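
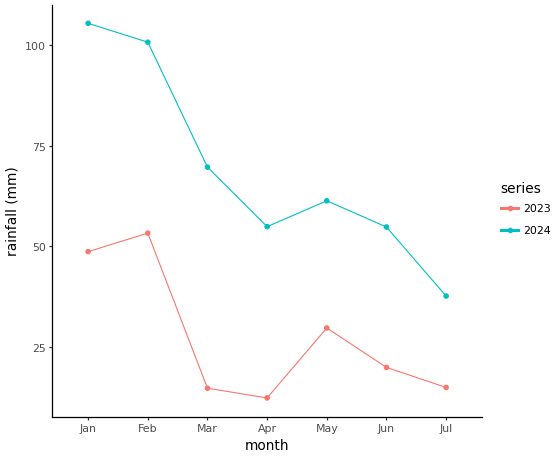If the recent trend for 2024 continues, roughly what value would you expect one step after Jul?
Last three: 60, 50, 40 → slope ≈ -10/step → next ≈ 30.

≈ 30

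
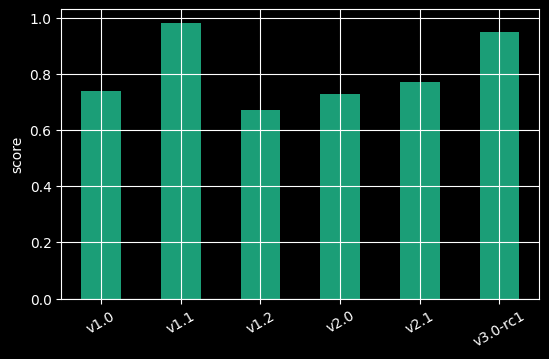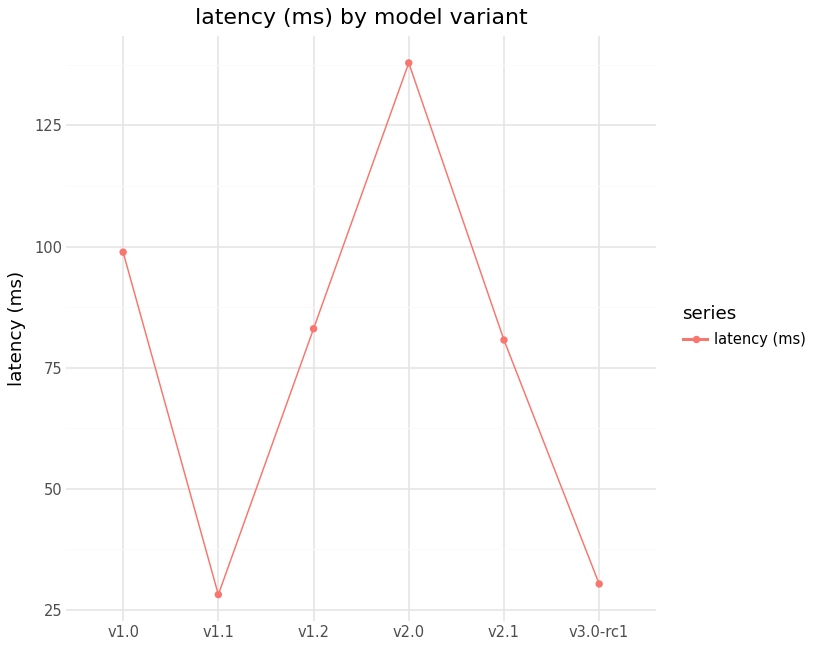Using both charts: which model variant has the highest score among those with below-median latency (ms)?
Chart 2 median latency (ms) ≈ 80; below-median model variants: v1.1, v2.1, v3.0-rc1. Among those, v1.1 has the highest score (≈ 1).

v1.1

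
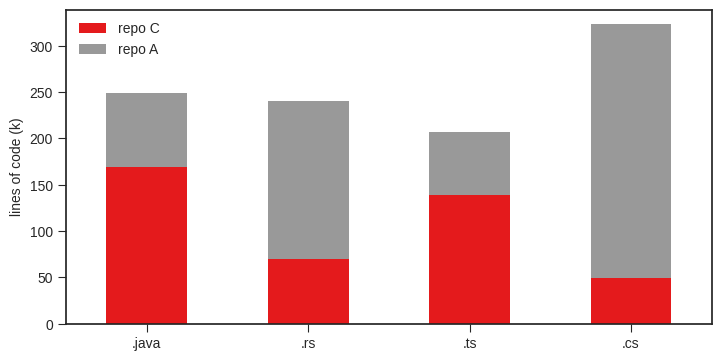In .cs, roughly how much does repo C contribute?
≈ 50

repo C top ≈ 50, bottom ≈ 0; segment ≈ 50.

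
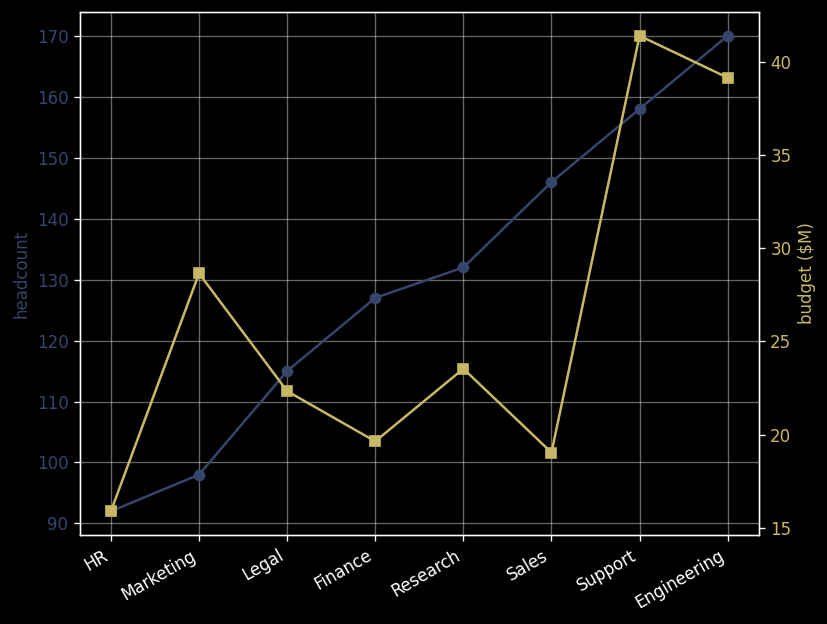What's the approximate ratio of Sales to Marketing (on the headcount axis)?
≈ 1.5×

Sales ≈ 150, Marketing ≈ 100; 150/100 ≈ 1.5.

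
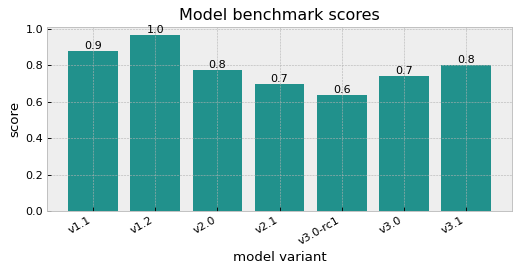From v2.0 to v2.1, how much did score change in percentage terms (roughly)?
v2.0 ≈ 0.8, v2.1 ≈ 0.7; (0.7 − 0.8) / 0.8 ≈ -12.5%.

≈ -12.5%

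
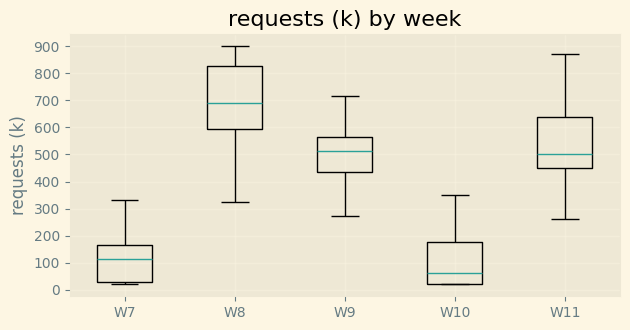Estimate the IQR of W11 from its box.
≈ 200

Q3 ≈ 600, Q1 ≈ 400; IQR ≈ 200.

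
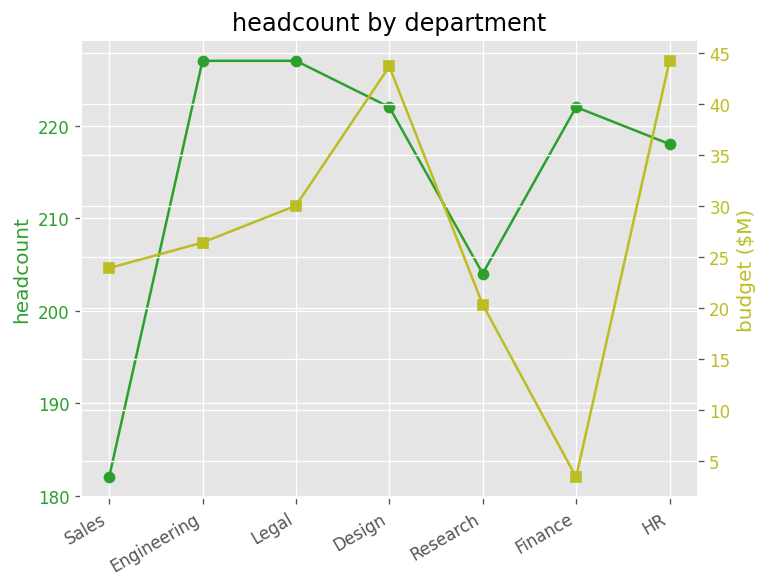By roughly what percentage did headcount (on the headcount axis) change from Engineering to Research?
Engineering ≈ 225, Research ≈ 205; (205 − 225) / 225 ≈ -8.9%.

≈ -8.9%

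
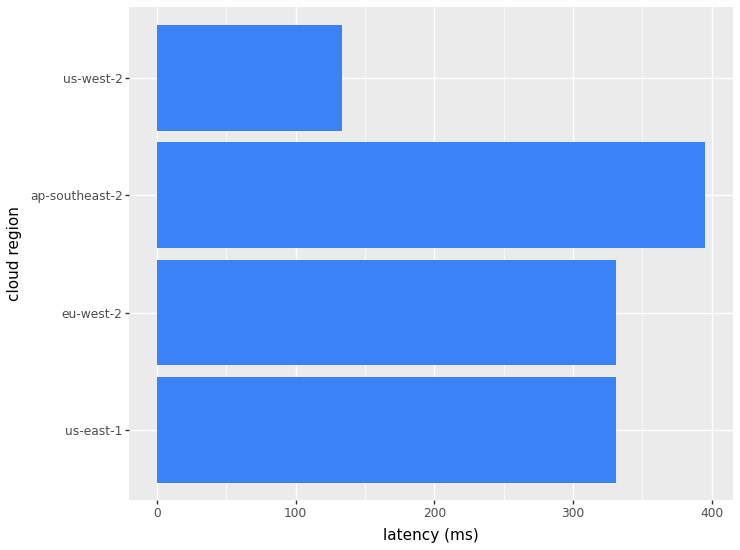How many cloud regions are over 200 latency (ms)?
Above 200: us-east-1, eu-west-2, ap-southeast-2.

3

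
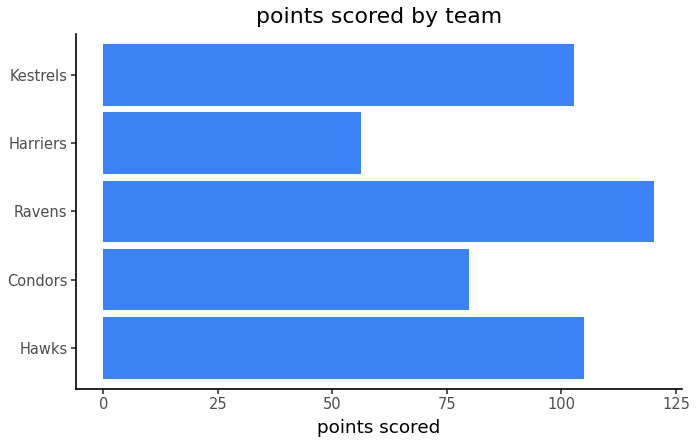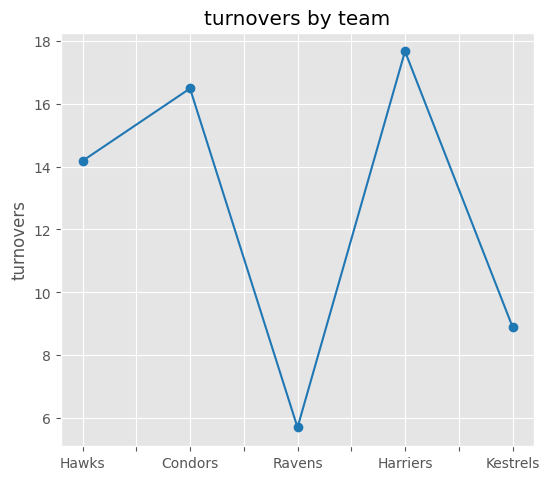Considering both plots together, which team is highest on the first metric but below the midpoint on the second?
Ravens

Chart 2 median turnovers ≈ 14; below-median teams: Ravens, Kestrels. Among those, Ravens has the highest points scored (≈ 120).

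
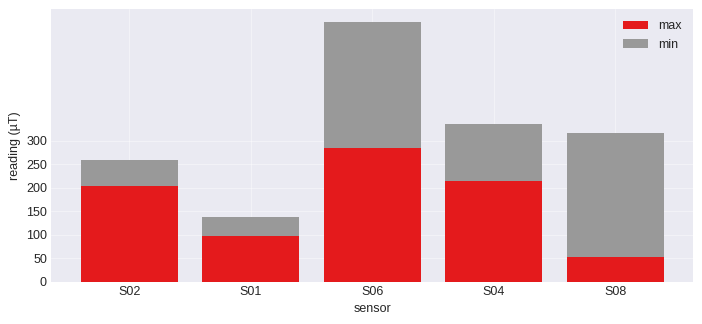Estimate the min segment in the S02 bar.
≈ 50

min top ≈ 250, bottom ≈ 200; segment ≈ 50.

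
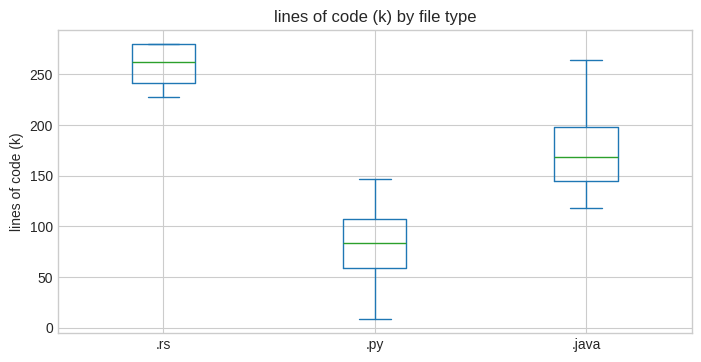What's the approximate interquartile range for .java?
≈ 60

Q3 ≈ 200, Q1 ≈ 140; IQR ≈ 60.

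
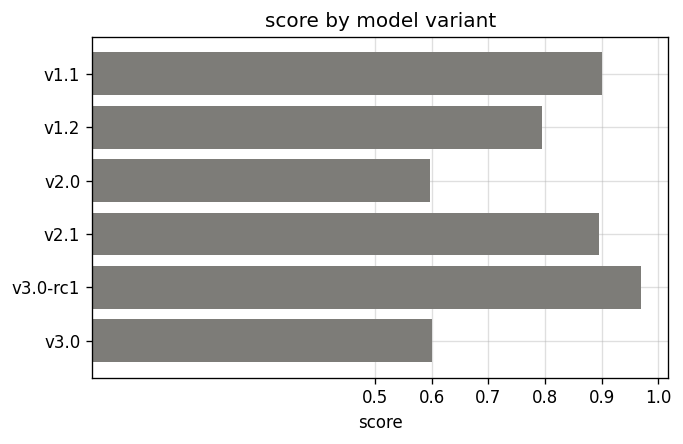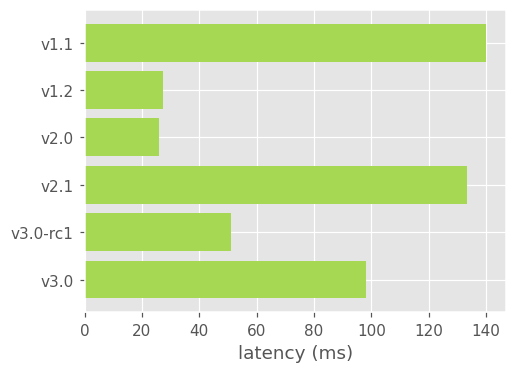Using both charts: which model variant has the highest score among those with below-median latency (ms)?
v3.0-rc1

Chart 2 median latency (ms) ≈ 80; below-median model variants: v1.2, v2.0, v3.0-rc1. Among those, v3.0-rc1 has the highest score (≈ 1).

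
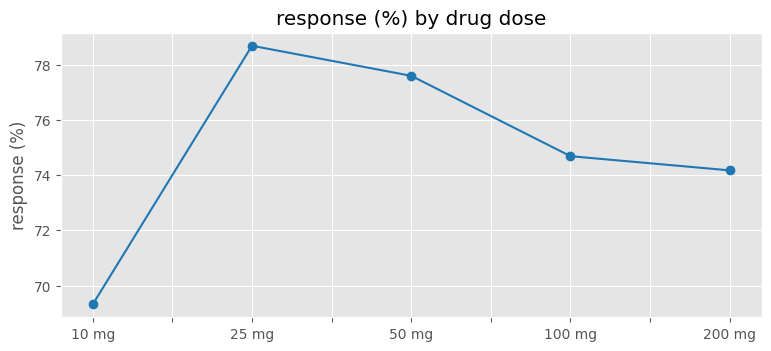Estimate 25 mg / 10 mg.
≈ 1.14×

25 mg ≈ 79, 10 mg ≈ 69; 79/69 ≈ 1.14.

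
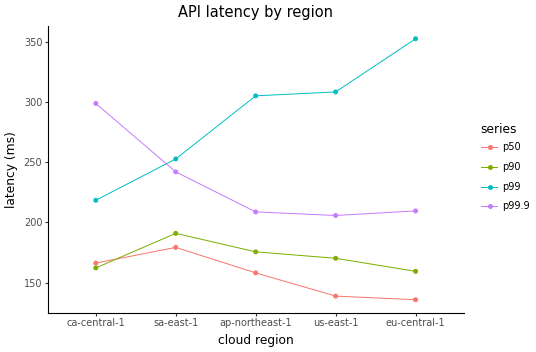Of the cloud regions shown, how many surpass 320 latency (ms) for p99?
Above 320: eu-central-1.

1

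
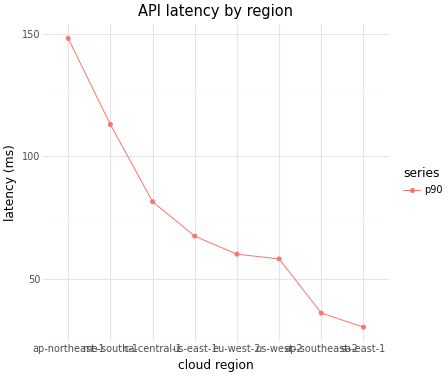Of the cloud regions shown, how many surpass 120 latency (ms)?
1

Above 120: ap-northeast-1.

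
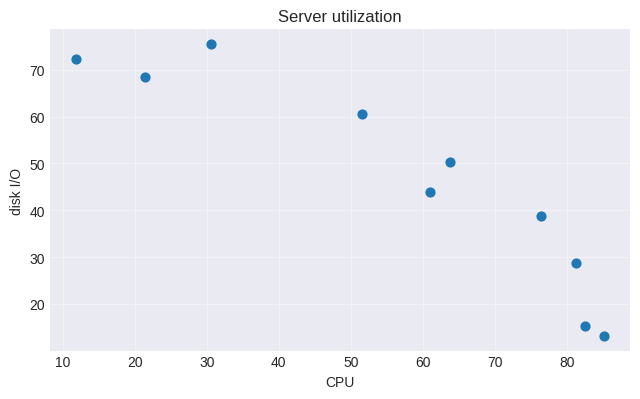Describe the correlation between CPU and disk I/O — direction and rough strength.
Points are negatively correlated; strong (|r| ≈ 0.9).

negative, strong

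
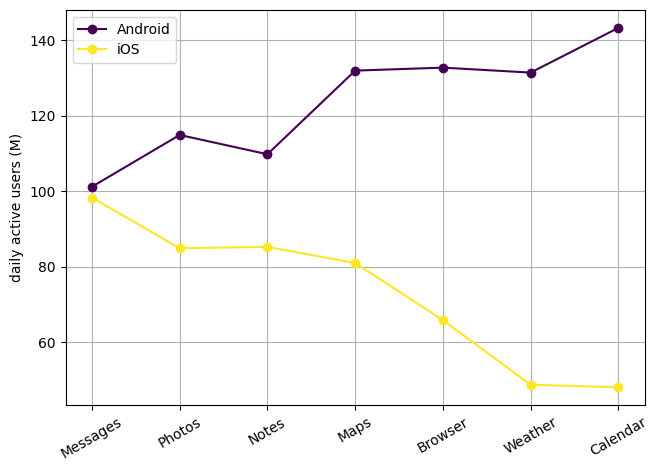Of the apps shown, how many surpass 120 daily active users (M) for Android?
4

Above 120: Maps, Browser, Weather, Calendar.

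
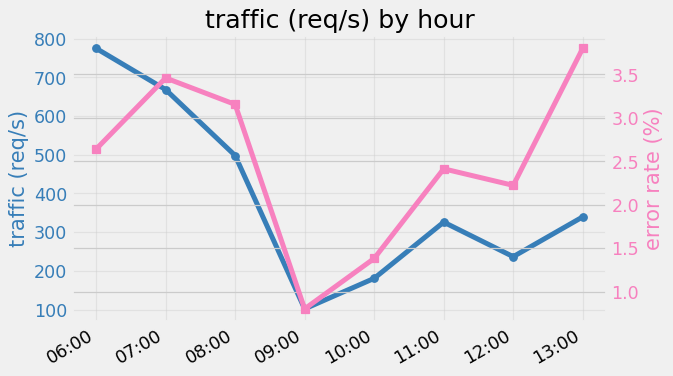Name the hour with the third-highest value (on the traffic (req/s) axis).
Top 4 (on the traffic (req/s) axis): 06:00 ≈ 800, 07:00 ≈ 700, 08:00 ≈ 500, 13:00 ≈ 300.

08:00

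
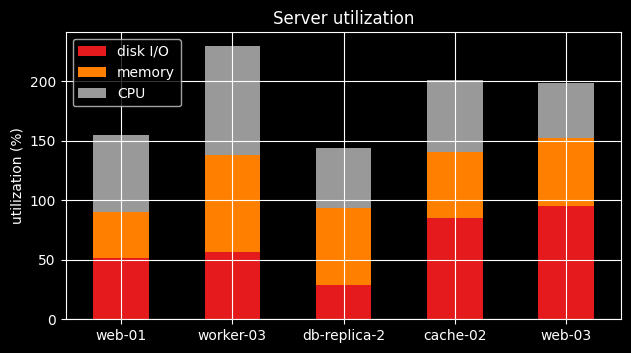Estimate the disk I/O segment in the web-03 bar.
≈ 100

disk I/O top ≈ 100, bottom ≈ 0; segment ≈ 100.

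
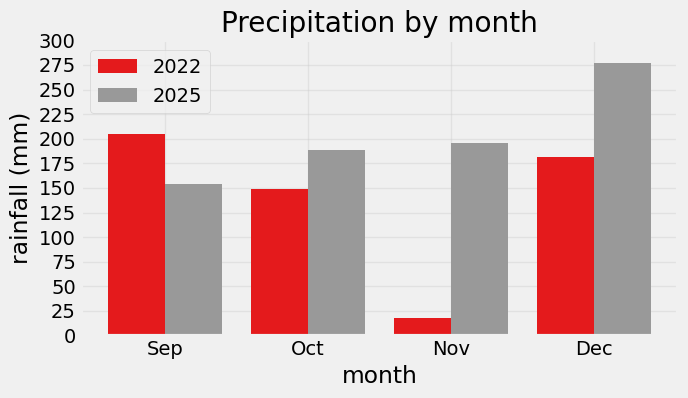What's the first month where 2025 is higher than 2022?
Sep: 2025 ≈ 150 vs 2022 ≈ 200 (not yet); Oct: 2025 ≈ 200 vs 2022 ≈ 150 (first crossover).

Oct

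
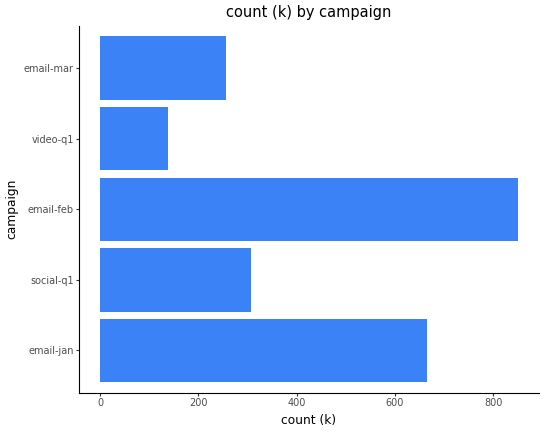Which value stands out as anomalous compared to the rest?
email-feb ≈ 800; the rest sit between ≈ 100 and ≈ 700.

email-feb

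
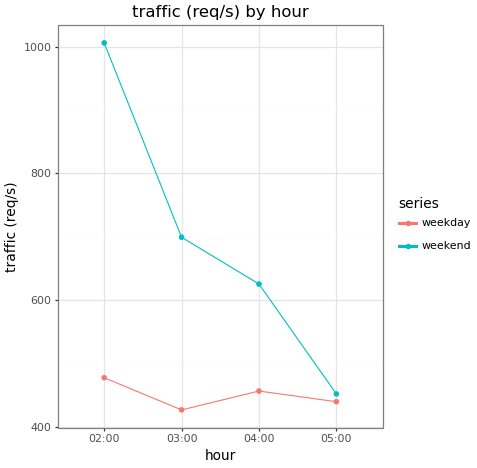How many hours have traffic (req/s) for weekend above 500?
3

Above 500: 02:00, 03:00, 04:00.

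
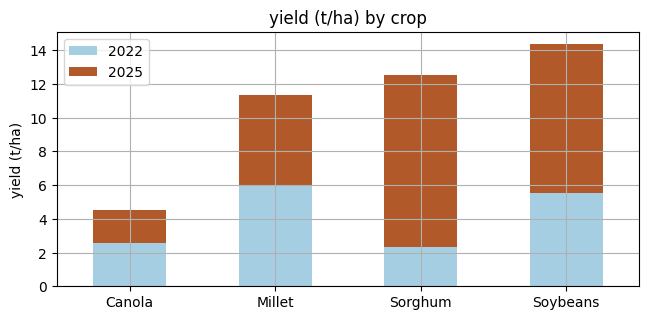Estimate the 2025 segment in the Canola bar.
≈ 2

2025 top ≈ 4, bottom ≈ 2; segment ≈ 2.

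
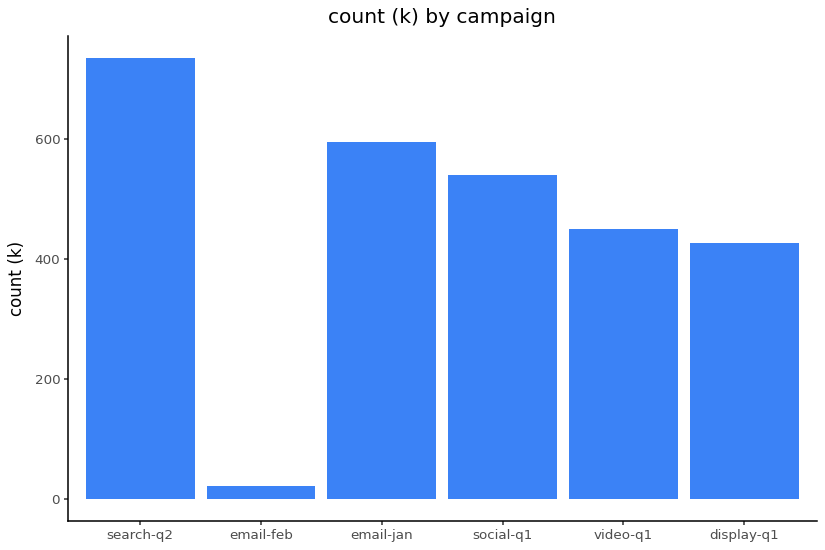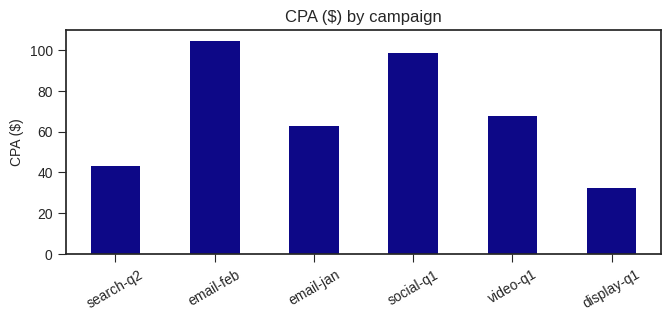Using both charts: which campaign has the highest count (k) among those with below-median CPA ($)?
Chart 2 median CPA ($) ≈ 70; below-median campaigns: search-q2, email-jan, display-q1. Among those, search-q2 has the highest count (k) (≈ 700).

search-q2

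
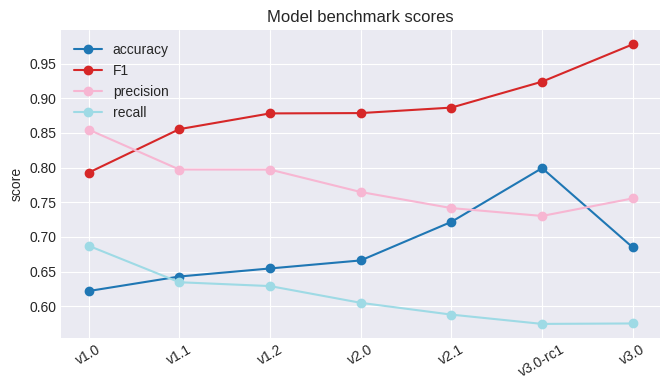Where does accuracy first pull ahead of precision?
v2.1: accuracy ≈ 0.70 vs precision ≈ 0.75 (not yet); v3.0-rc1: accuracy ≈ 0.80 vs precision ≈ 0.75 (first crossover).

v3.0-rc1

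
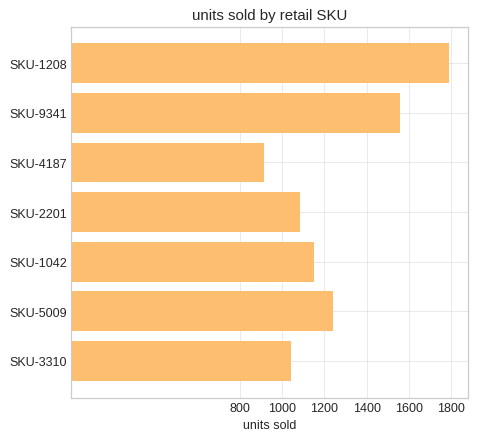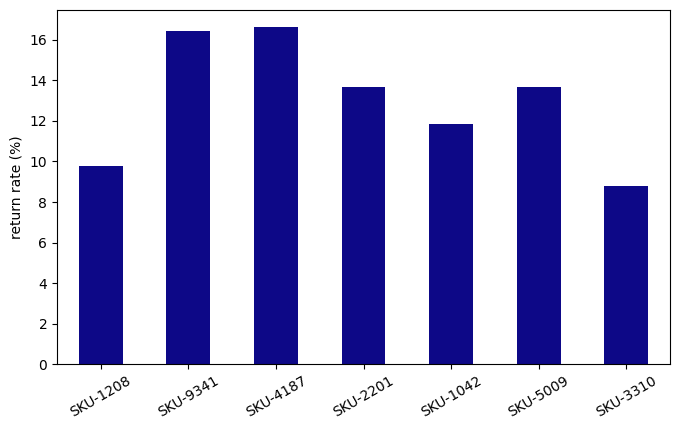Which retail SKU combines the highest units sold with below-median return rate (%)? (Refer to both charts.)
Chart 2 median return rate (%) ≈ 14; below-median retail SKUs: SKU-1208, SKU-1042, SKU-3310. Among those, SKU-1208 has the highest units sold (≈ 1800).

SKU-1208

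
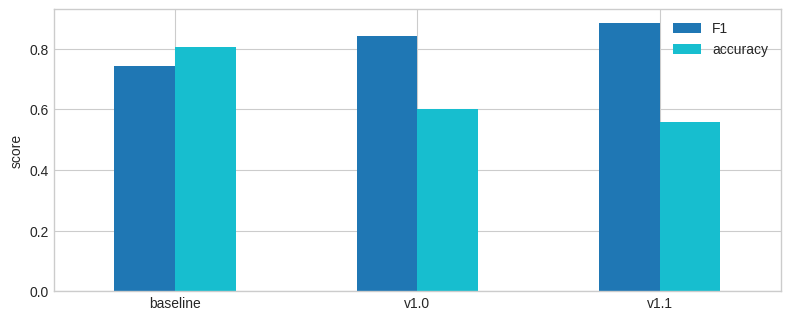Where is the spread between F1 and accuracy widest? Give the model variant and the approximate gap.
v1.1: F1 ≈ 0.9, accuracy ≈ 0.6 → gap ≈ 0.3. Next-largest (v1.0) is only ≈ 0.2.

v1.1, ≈ 0.3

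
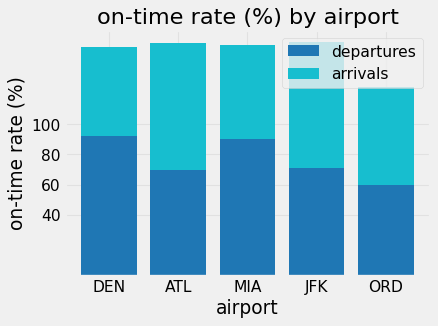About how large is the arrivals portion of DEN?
arrivals top ≈ 160, bottom ≈ 100; segment ≈ 60.

≈ 60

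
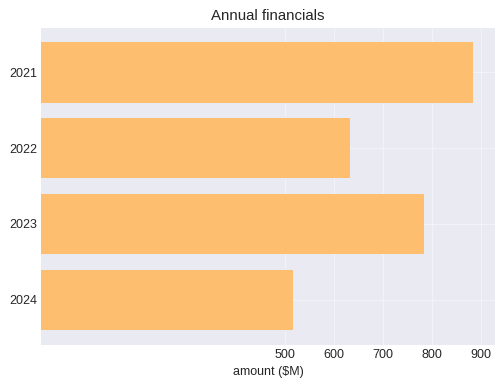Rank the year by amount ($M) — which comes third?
Top 4: 2021 ≈ 900, 2023 ≈ 800, 2022 ≈ 600, 2024 ≈ 500.

2022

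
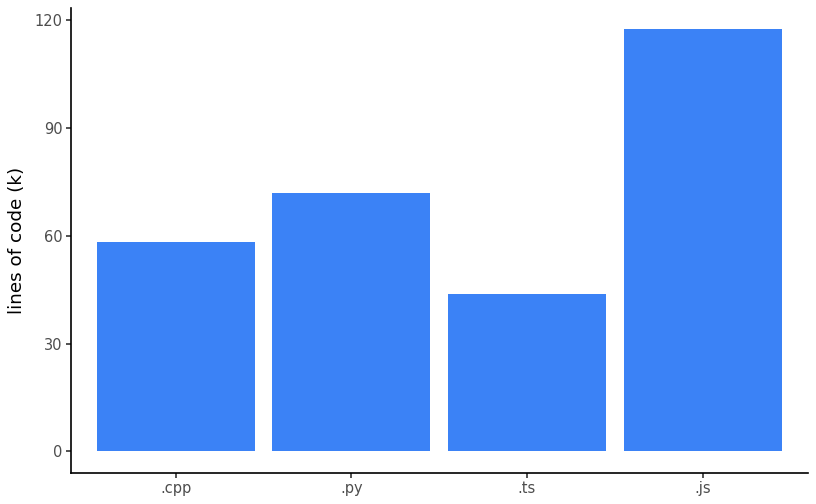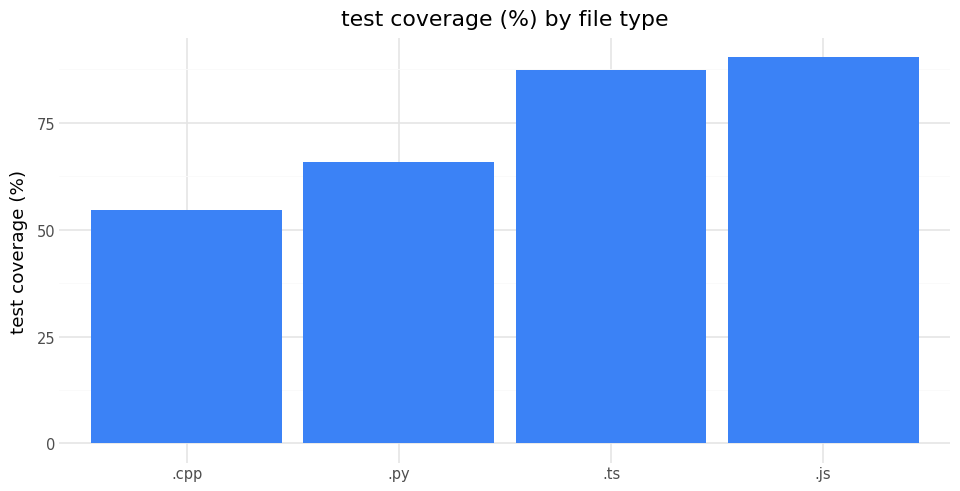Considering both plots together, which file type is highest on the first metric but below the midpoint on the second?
Chart 2 median test coverage (%) ≈ 80; below-median file types: .cpp, .py. Among those, .py has the highest lines of code (k) (≈ 80).

.py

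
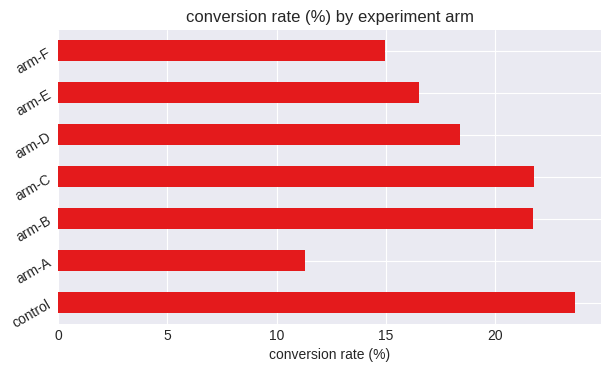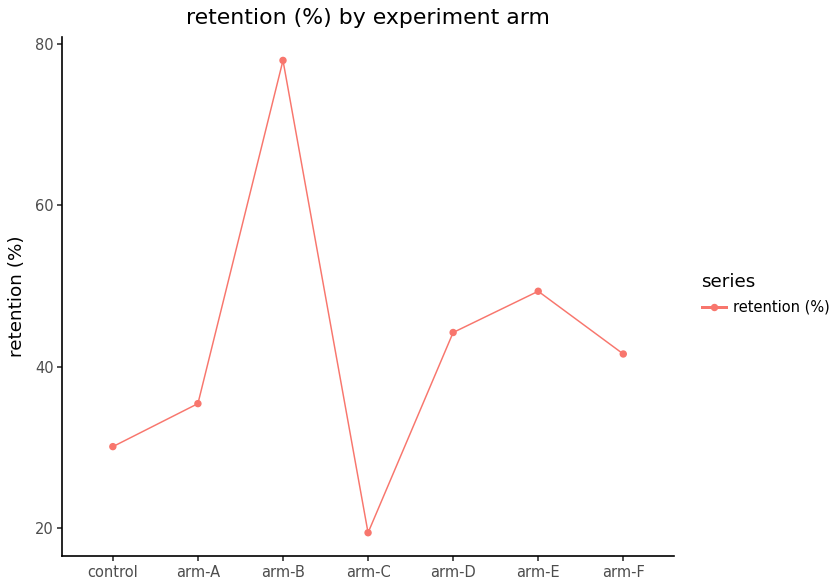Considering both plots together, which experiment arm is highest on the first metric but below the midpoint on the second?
Chart 2 median retention (%) ≈ 40; below-median experiment arms: control, arm-A, arm-C. Among those, control has the highest conversion rate (%) (≈ 25).

control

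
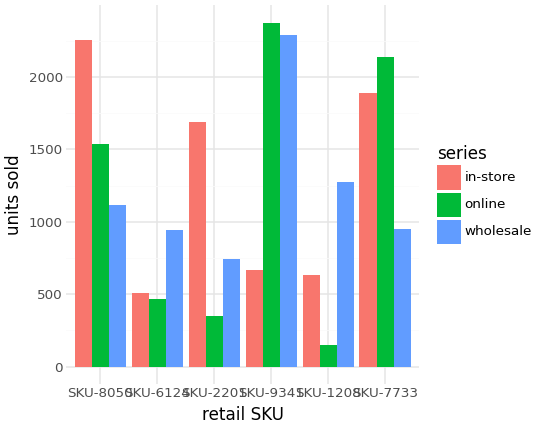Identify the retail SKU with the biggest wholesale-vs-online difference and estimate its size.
SKU-7733, ≈ 1200

SKU-7733: wholesale ≈ 1000, online ≈ 2200 → gap ≈ 1200. Next-largest (SKU-1208) is only ≈ 1000.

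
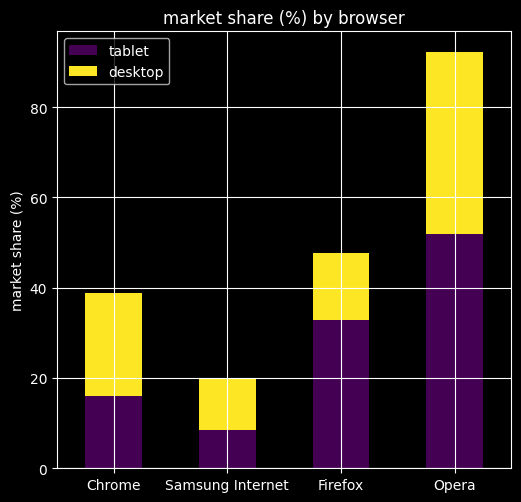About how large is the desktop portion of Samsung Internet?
≈ 10

desktop top ≈ 20, bottom ≈ 10; segment ≈ 10.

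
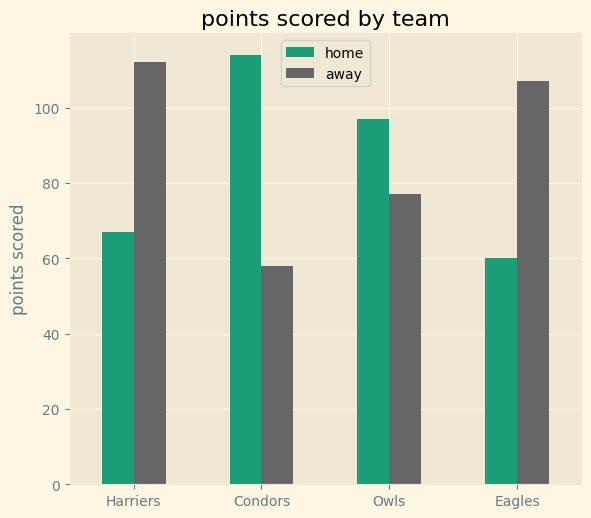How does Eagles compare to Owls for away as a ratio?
≈ 1.38×

Eagles ≈ 110, Owls ≈ 80; 110/80 ≈ 1.38.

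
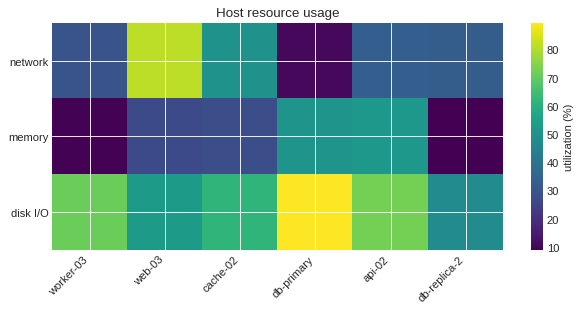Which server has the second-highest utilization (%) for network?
cache-02

Top 3 for network: web-03 ≈ 80, cache-02 ≈ 50, api-02 ≈ 30.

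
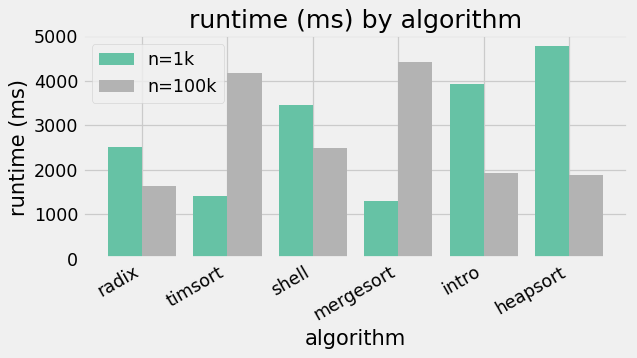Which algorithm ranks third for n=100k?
shell

Top 4 for n=100k: mergesort ≈ 4500, timsort ≈ 4000, shell ≈ 2500, intro ≈ 2000.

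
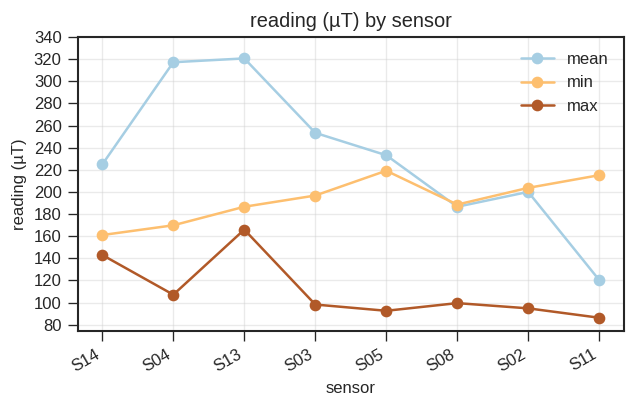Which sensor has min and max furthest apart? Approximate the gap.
S11, ≈ 140 µT

S11: min ≈ 220, max ≈ 80 → gap ≈ 140. Next-largest (S05) is only ≈ 120.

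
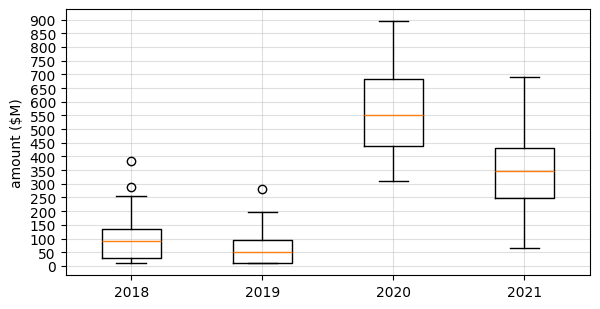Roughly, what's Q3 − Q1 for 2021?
Q3 ≈ 450, Q1 ≈ 250; IQR ≈ 200.

≈ 200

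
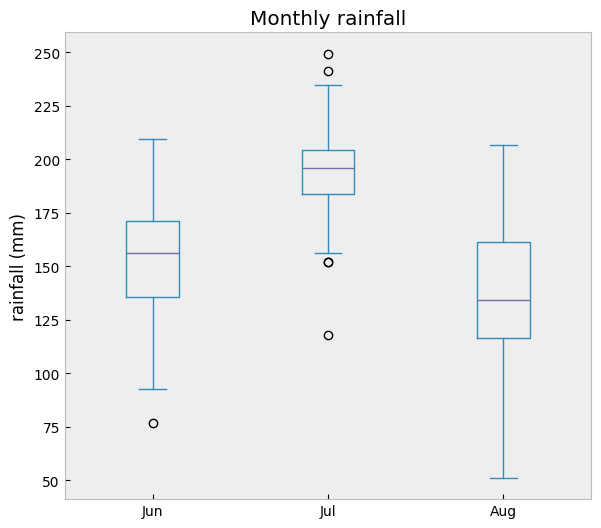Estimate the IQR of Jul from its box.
≈ 20

Q3 ≈ 200, Q1 ≈ 180; IQR ≈ 20.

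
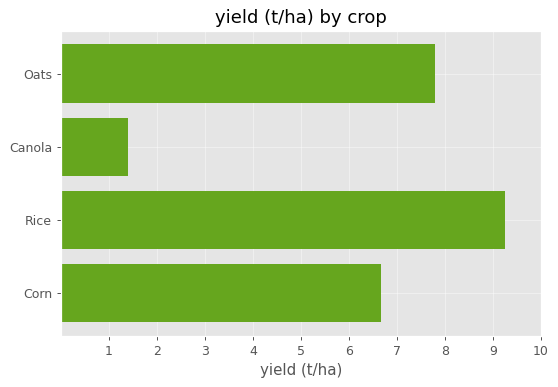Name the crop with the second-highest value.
Top 3: Rice ≈ 9, Oats ≈ 8, Corn ≈ 7.

Oats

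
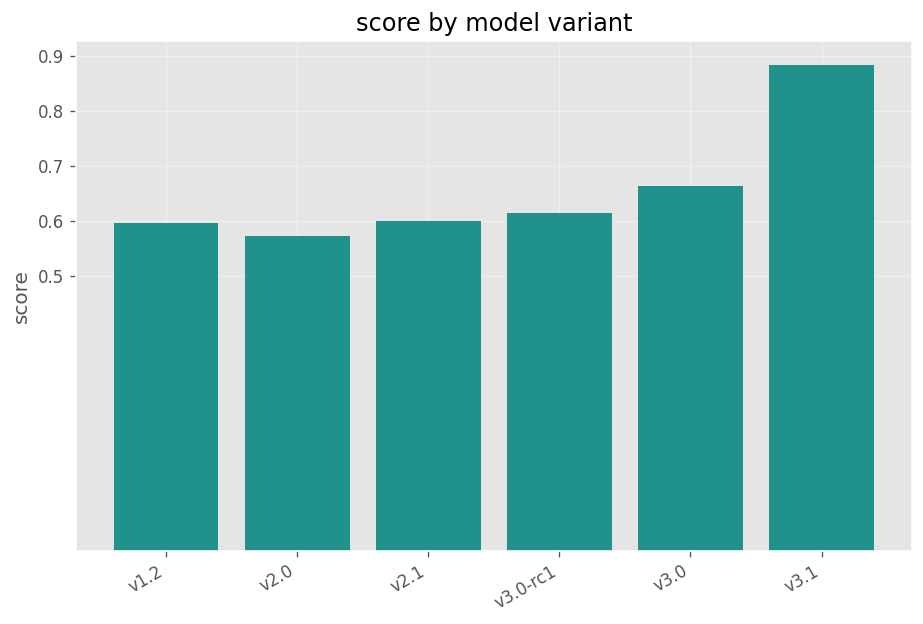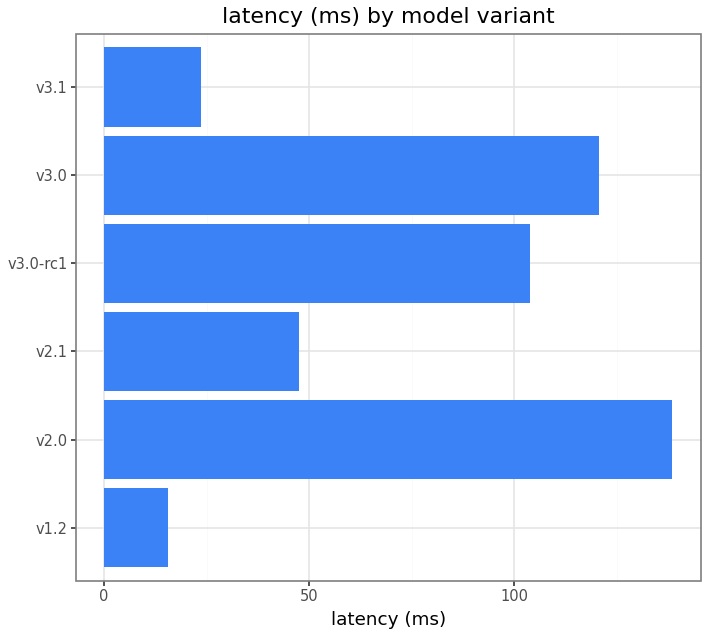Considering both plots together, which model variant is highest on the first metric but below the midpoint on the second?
Chart 2 median latency (ms) ≈ 80; below-median model variants: v1.2, v2.1, v3.1. Among those, v3.1 has the highest score (≈ 0.9).

v3.1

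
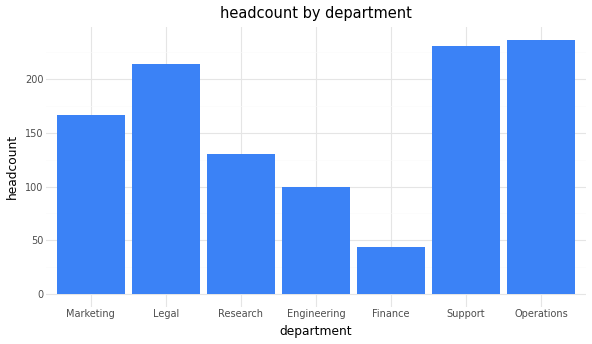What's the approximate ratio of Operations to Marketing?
≈ 1.5×

Operations ≈ 240, Marketing ≈ 160; 240/160 ≈ 1.5.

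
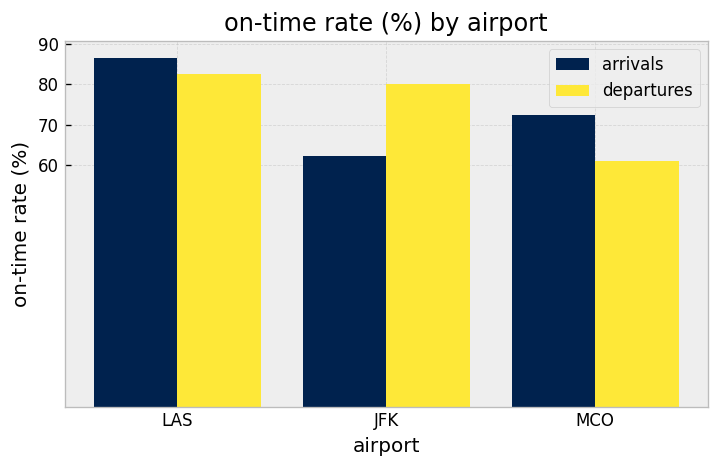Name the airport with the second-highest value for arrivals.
MCO

Top 3 for arrivals: LAS ≈ 90, MCO ≈ 70, JFK ≈ 60.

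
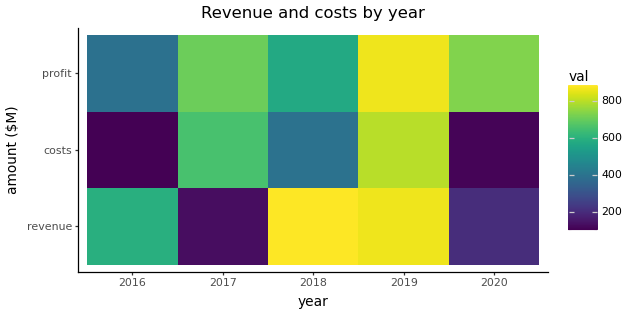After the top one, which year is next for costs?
Top 3 for costs: 2019 ≈ 800, 2017 ≈ 700, 2018 ≈ 400.

2017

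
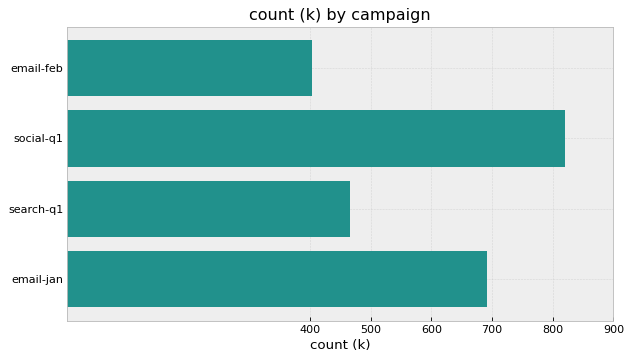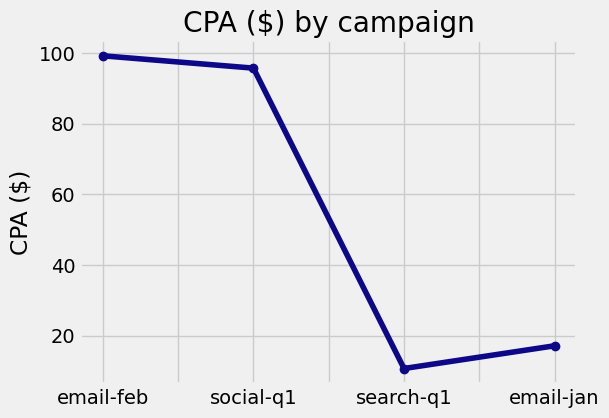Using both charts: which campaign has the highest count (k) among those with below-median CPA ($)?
email-jan

Chart 2 median CPA ($) ≈ 60; below-median campaigns: search-q1, email-jan. Among those, email-jan has the highest count (k) (≈ 700).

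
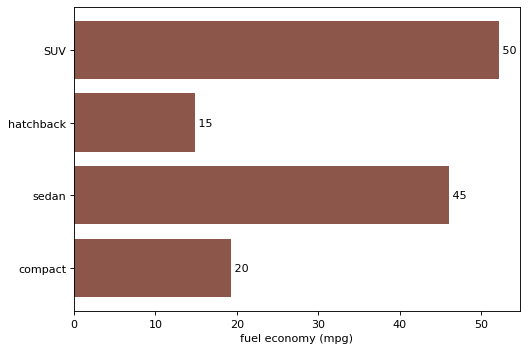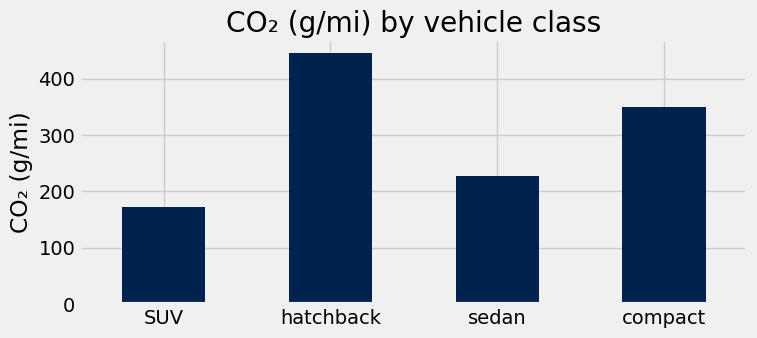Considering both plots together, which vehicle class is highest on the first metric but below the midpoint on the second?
Chart 2 median CO₂ (g/mi) ≈ 300; below-median vehicle classes: SUV, sedan. Among those, SUV has the highest fuel economy (mpg) (≈ 50).

SUV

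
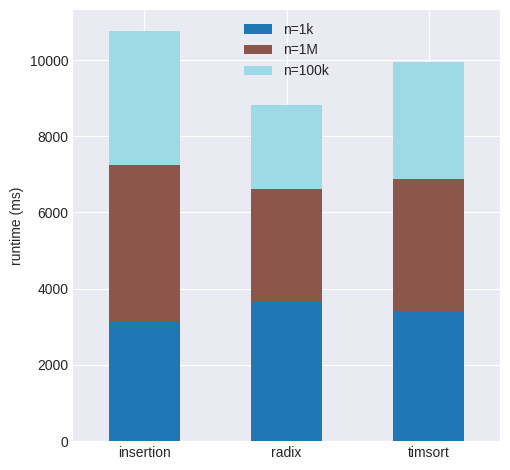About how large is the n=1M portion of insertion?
n=1M top ≈ 7000, bottom ≈ 3000; segment ≈ 4000.

≈ 4000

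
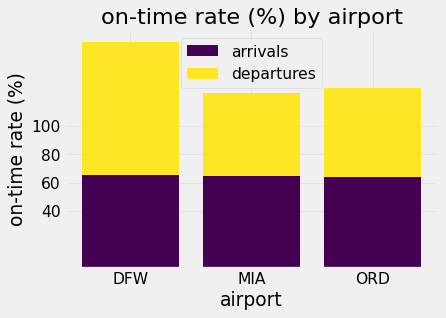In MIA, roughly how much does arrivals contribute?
arrivals top ≈ 60, bottom ≈ 0; segment ≈ 60.

≈ 60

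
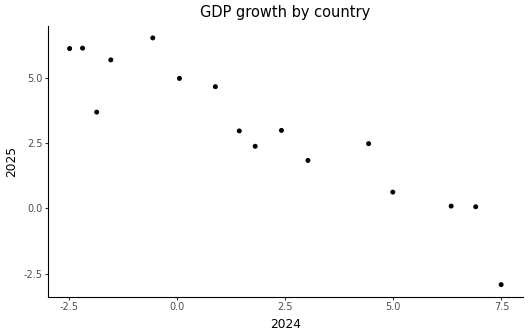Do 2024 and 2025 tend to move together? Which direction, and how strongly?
Points are negatively correlated; strong (|r| ≈ 0.9).

negative, strong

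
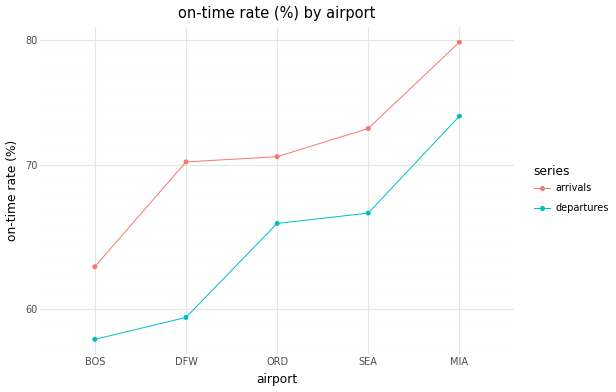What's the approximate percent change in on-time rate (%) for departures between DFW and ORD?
DFW ≈ 60, ORD ≈ 66; (66 − 60) / 60 ≈ +10%.

≈ +10%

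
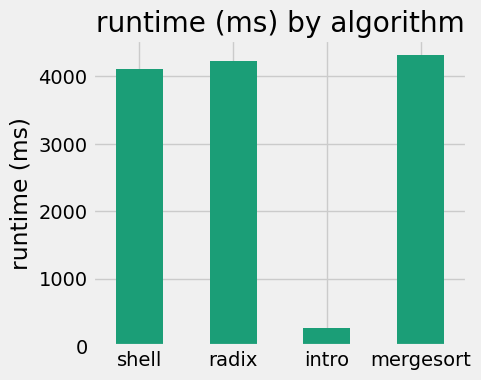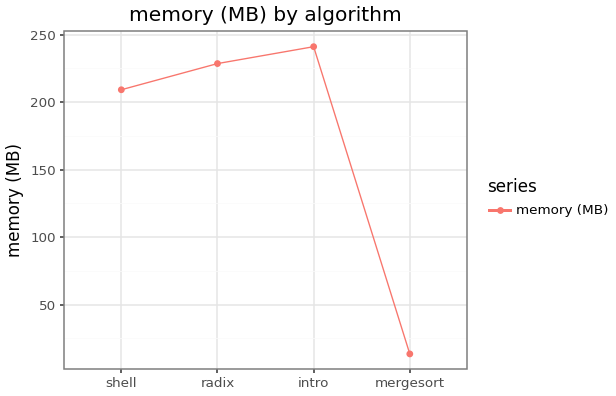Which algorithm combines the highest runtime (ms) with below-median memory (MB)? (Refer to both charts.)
mergesort

Chart 2 median memory (MB) ≈ 225; below-median algorithms: shell, mergesort. Among those, mergesort has the highest runtime (ms) (≈ 4500).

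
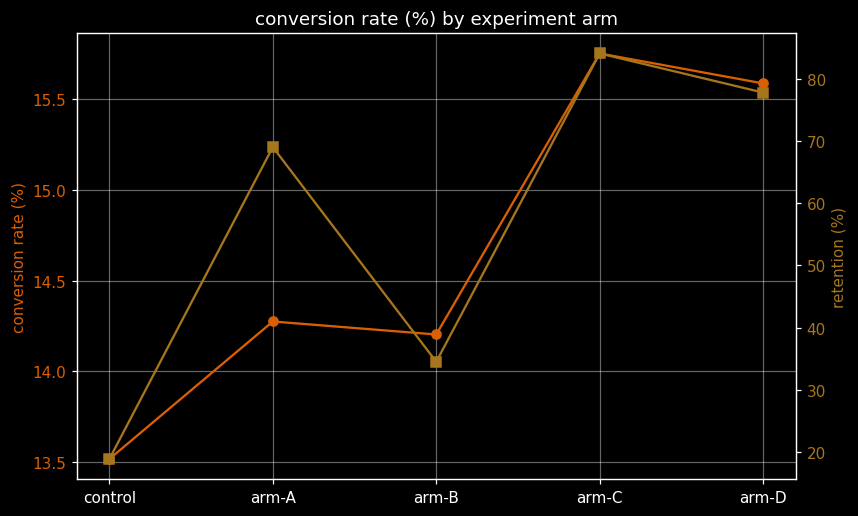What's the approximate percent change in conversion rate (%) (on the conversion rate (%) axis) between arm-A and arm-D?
arm-A ≈ 14.2, arm-D ≈ 15.6; (15.6 − 14.2) / 14.2 ≈ +9.9%.

≈ +9.9%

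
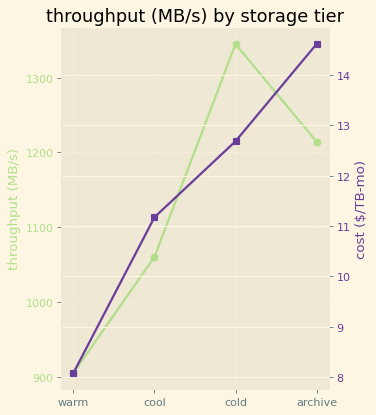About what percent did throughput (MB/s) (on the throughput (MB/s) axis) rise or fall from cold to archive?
cold ≈ 1350, archive ≈ 1200; (1200 − 1350) / 1350 ≈ -11.1%.

≈ -11.1%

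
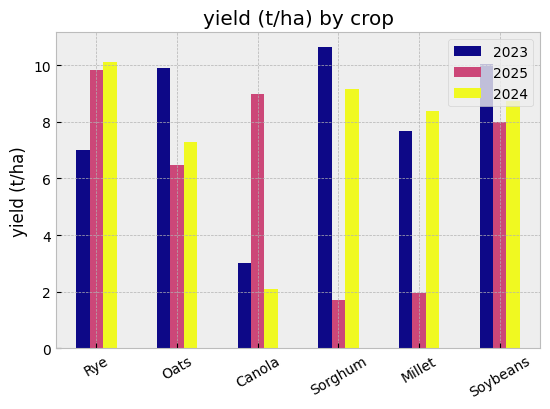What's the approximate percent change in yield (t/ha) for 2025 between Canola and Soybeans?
Canola ≈ 9, Soybeans ≈ 8; (8 − 9) / 9 ≈ -11.1%.

≈ -11.1%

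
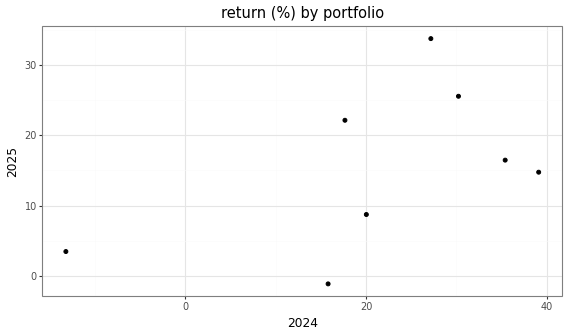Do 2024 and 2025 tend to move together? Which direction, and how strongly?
Points are positively correlated; moderate (|r| ≈ 0.5).

positive, moderate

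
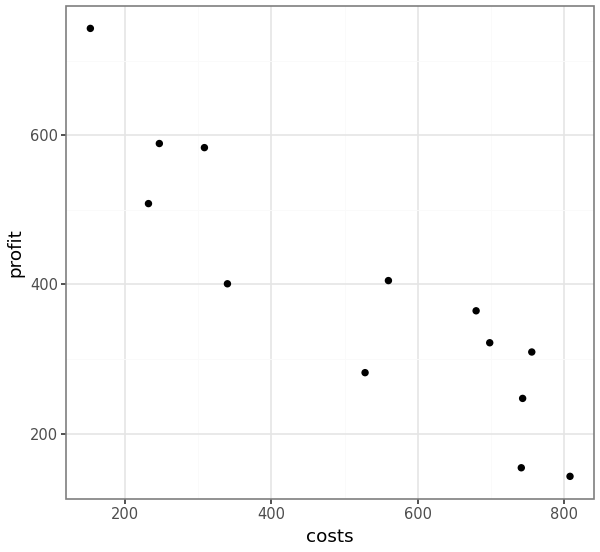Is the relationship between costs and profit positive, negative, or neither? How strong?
negative, strong

Points are negatively correlated; strong (|r| ≈ 0.9).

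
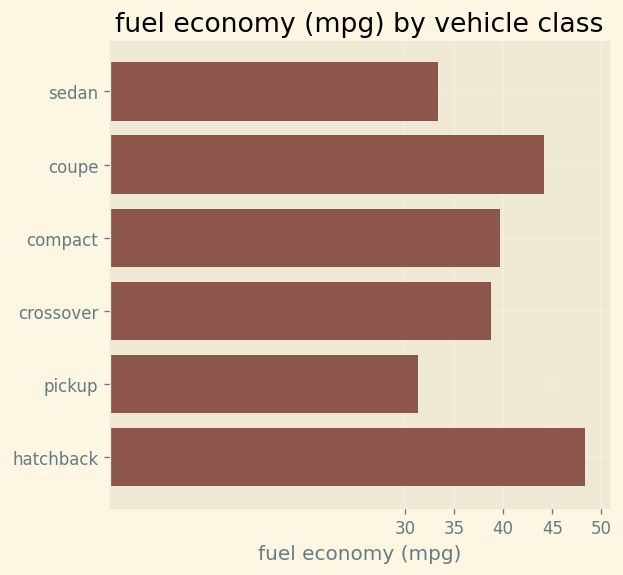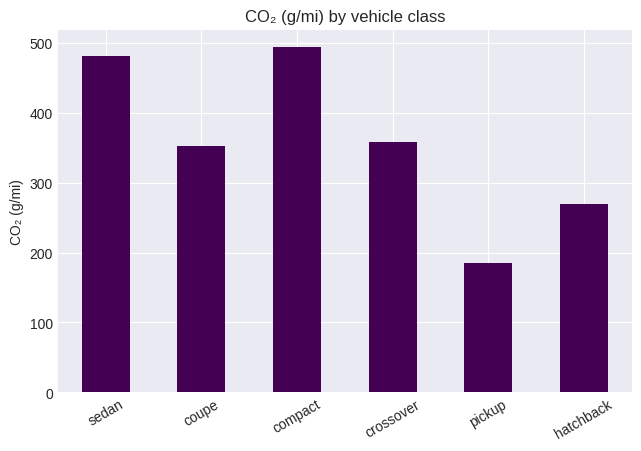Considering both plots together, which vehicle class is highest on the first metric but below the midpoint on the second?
hatchback

Chart 2 median CO₂ (g/mi) ≈ 350; below-median vehicle classes: coupe, pickup, hatchback. Among those, hatchback has the highest fuel economy (mpg) (≈ 50).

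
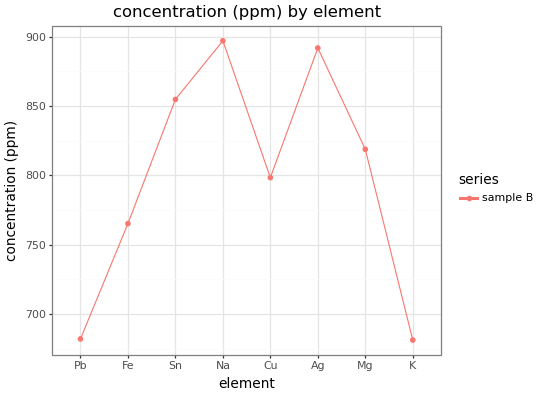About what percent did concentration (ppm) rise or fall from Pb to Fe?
≈ +11.8%

Pb ≈ 680, Fe ≈ 760; (760 − 680) / 680 ≈ +11.8%.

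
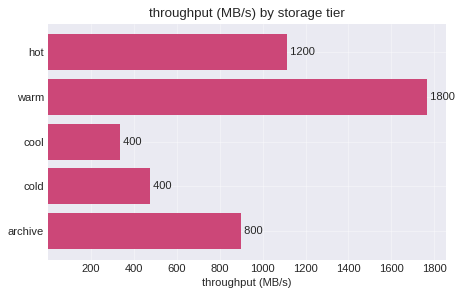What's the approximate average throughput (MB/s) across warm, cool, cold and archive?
≈ 850

(1800 + 400 + 400 + 800) / 4 ≈ 850.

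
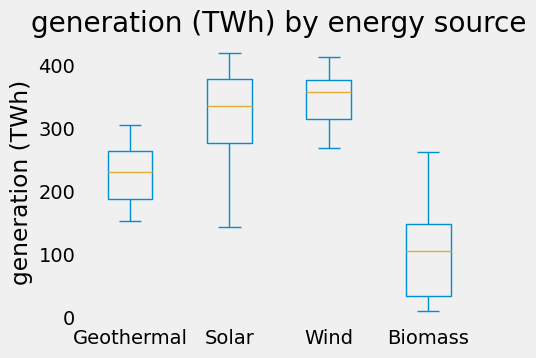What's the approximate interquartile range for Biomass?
Q3 ≈ 150, Q1 ≈ 25; IQR ≈ 125.

≈ 125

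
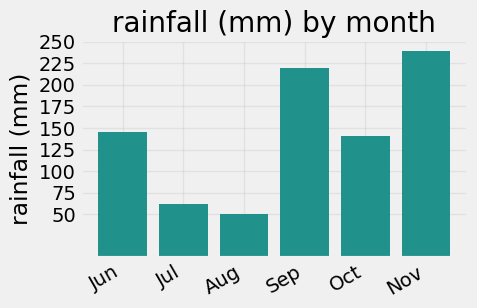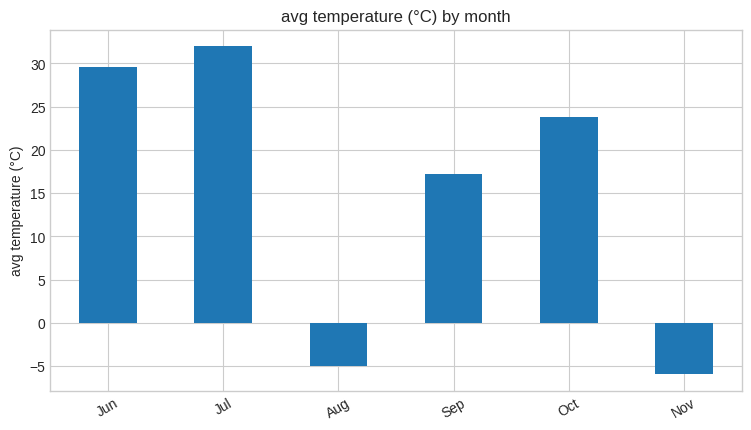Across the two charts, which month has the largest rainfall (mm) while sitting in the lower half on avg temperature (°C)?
Nov

Chart 2 median avg temperature (°C) ≈ 20; below-median months: Aug, Sep, Nov. Among those, Nov has the highest rainfall (mm) (≈ 250).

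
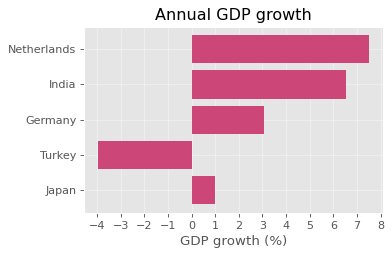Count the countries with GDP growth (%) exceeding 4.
Above 4: Netherlands, India.

2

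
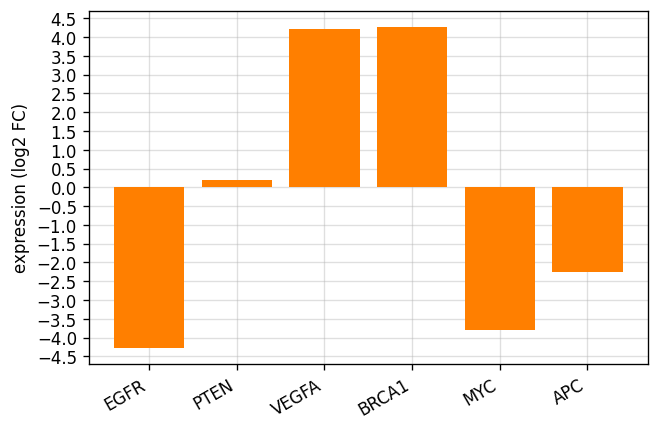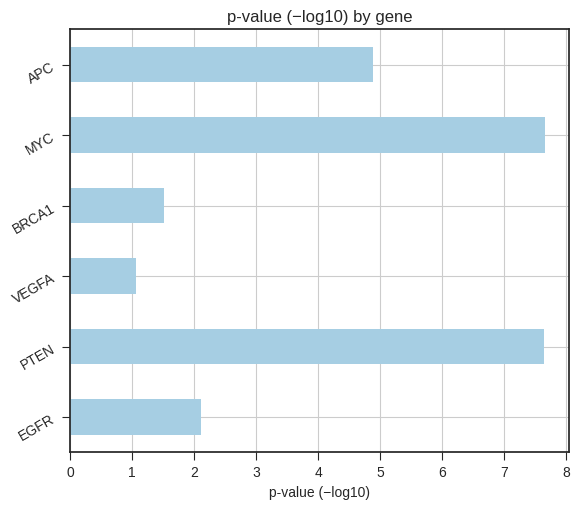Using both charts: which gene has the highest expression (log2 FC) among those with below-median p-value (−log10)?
BRCA1

Chart 2 median p-value (−log10) ≈ 3; below-median genes: EGFR, VEGFA, BRCA1. Among those, BRCA1 has the highest expression (log2 FC) (≈ 4.5).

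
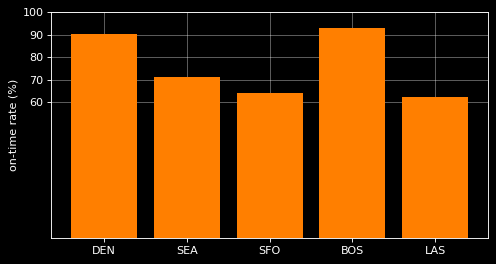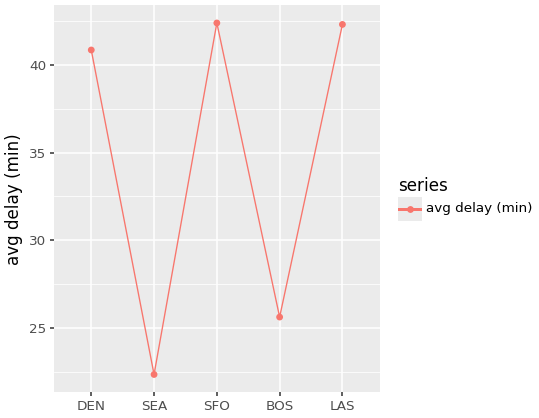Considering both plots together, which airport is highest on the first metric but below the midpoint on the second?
BOS

Chart 2 median avg delay (min) ≈ 40; below-median airports: SEA, BOS. Among those, BOS has the highest on-time rate (%) (≈ 90).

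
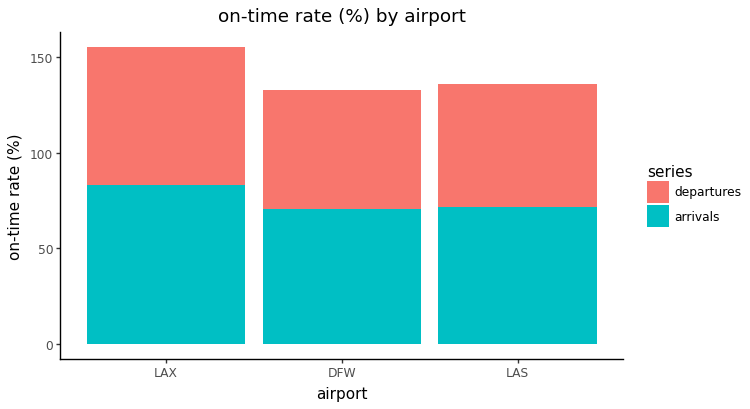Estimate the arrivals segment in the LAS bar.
≈ 80

arrivals top ≈ 80, bottom ≈ 0; segment ≈ 80.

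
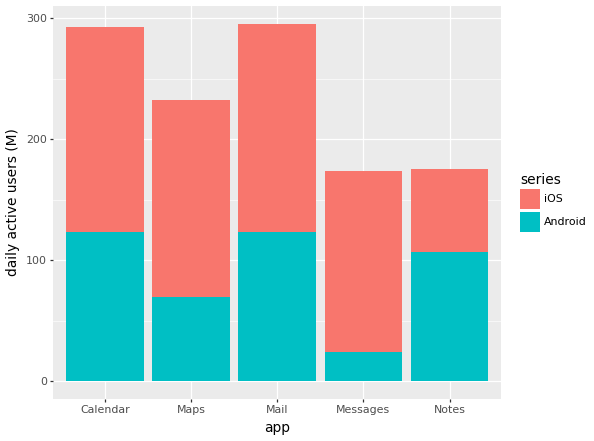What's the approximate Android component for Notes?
≈ 100

Android top ≈ 100, bottom ≈ 0; segment ≈ 100.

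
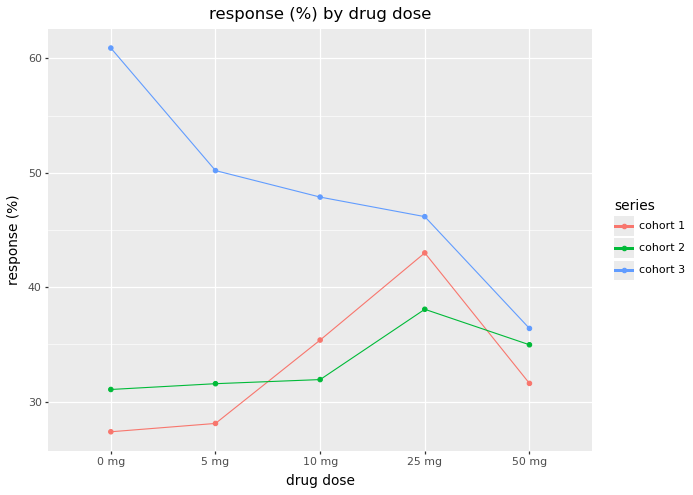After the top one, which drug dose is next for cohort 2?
Top 3 for cohort 2: 25 mg ≈ 40, 50 mg ≈ 35, 10 mg ≈ 30.

50 mg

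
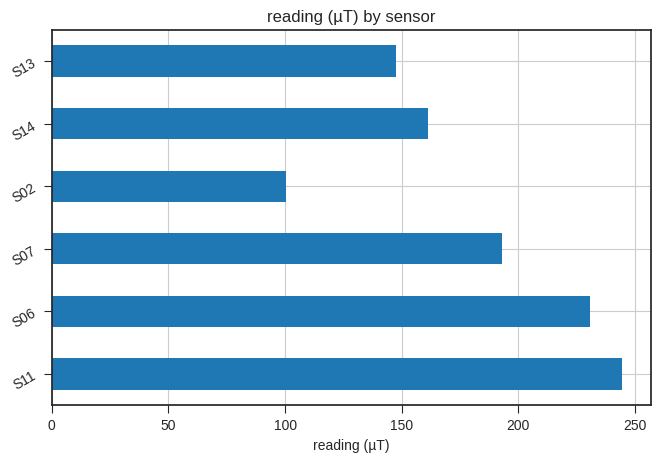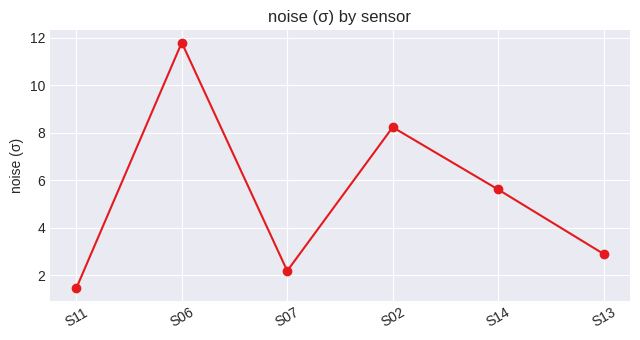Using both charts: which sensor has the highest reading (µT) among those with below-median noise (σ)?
Chart 2 median noise (σ) ≈ 4; below-median sensors: S11, S07, S13. Among those, S11 has the highest reading (µT) (≈ 250).

S11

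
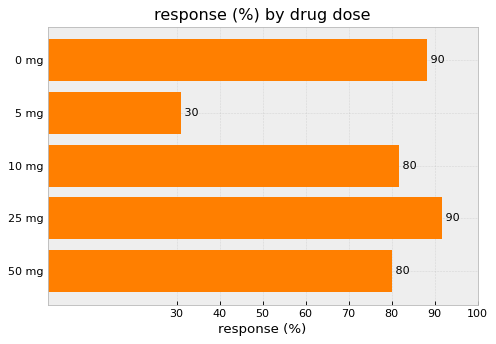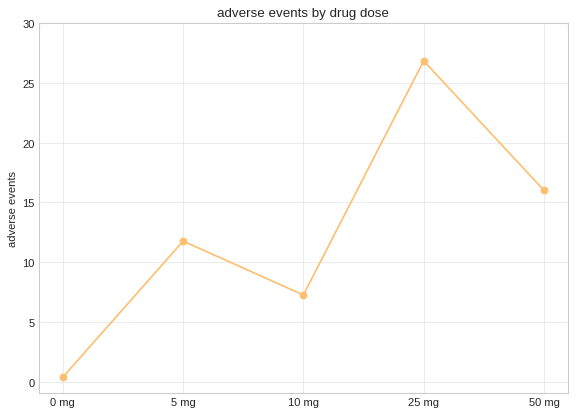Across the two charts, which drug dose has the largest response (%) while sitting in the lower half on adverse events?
Chart 2 median adverse events ≈ 10; below-median drug doses: 0 mg, 10 mg. Among those, 0 mg has the highest response (%) (≈ 90).

0 mg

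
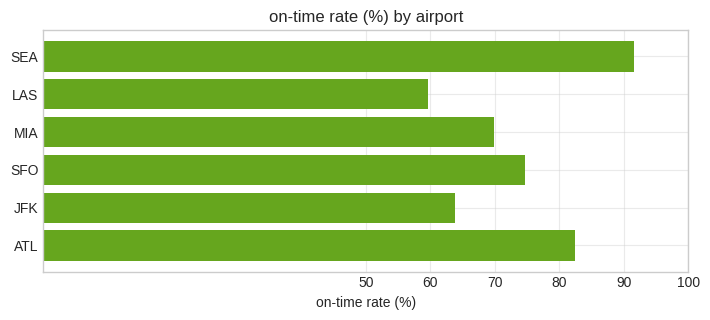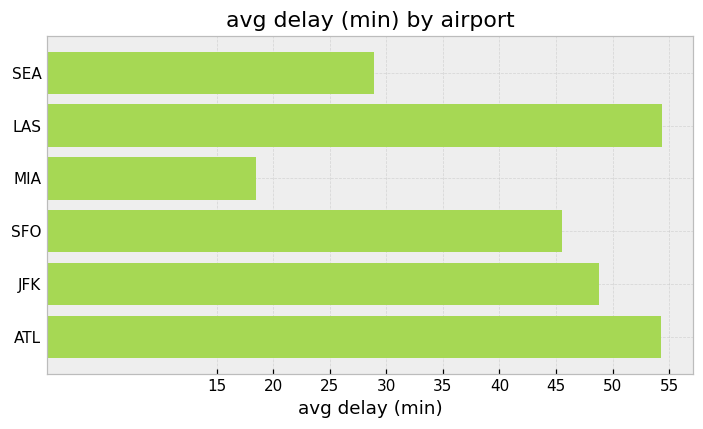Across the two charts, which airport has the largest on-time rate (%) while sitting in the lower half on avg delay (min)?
Chart 2 median avg delay (min) ≈ 45; below-median airports: SEA, MIA, SFO. Among those, SEA has the highest on-time rate (%) (≈ 90).

SEA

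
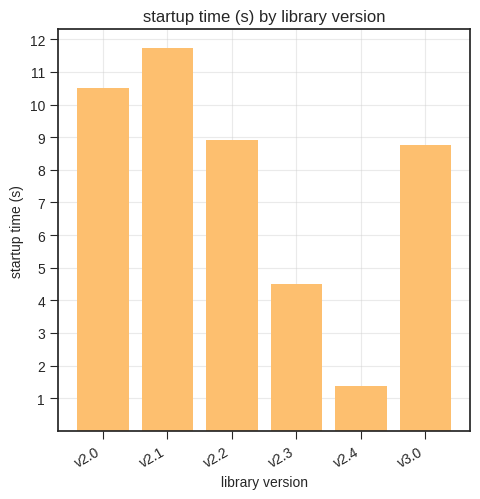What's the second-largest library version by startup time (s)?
v2.0

Top 3: v2.1 ≈ 12, v2.0 ≈ 11, v2.2 ≈ 9.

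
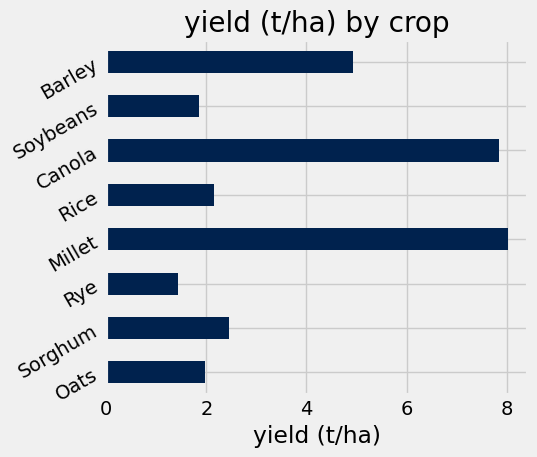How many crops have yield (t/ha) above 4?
3

Above 4: Millet, Canola, Barley.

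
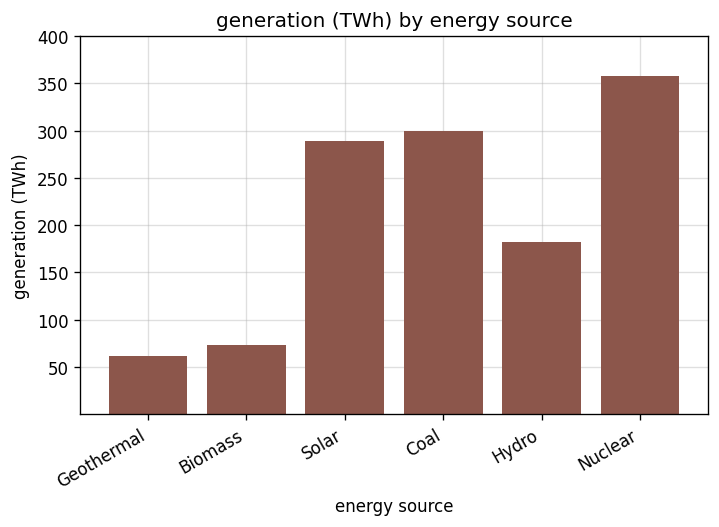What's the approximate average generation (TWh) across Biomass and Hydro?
(50 + 200) / 2 ≈ 125.

≈ 125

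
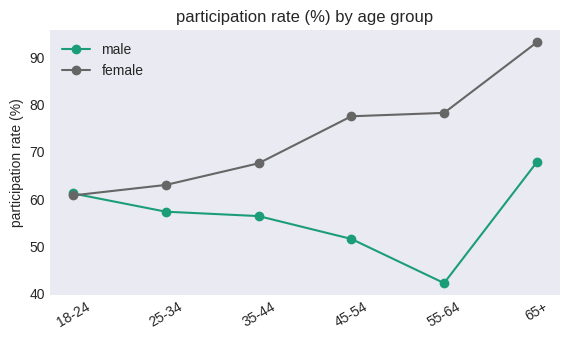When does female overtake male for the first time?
18-24: female ≈ 60 vs male ≈ 60 (not yet); 25-34: female ≈ 65 vs male ≈ 55 (first crossover).

25-34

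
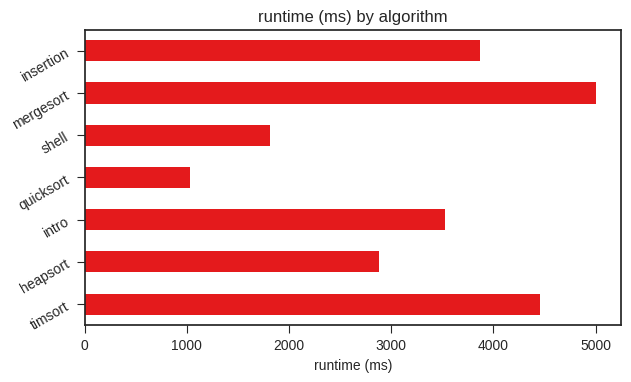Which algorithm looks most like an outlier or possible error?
quicksort

quicksort ≈ 1000; the rest sit between ≈ 2000 and ≈ 5000.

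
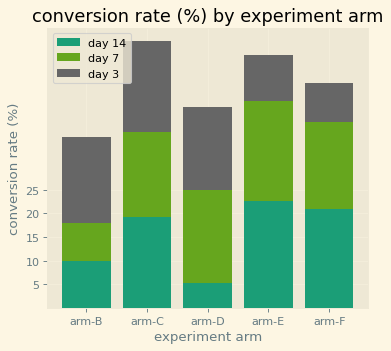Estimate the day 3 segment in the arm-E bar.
≈ 10

day 3 top ≈ 55, bottom ≈ 45; segment ≈ 10.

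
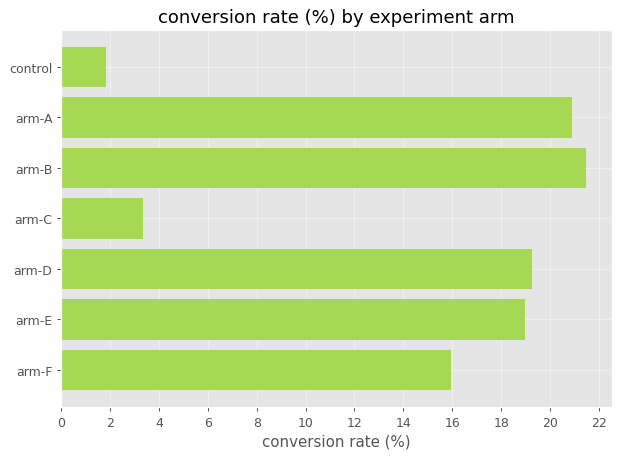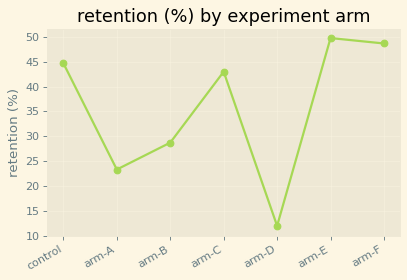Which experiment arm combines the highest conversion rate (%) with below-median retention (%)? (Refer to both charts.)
Chart 2 median retention (%) ≈ 45; below-median experiment arms: arm-A, arm-B, arm-D. Among those, arm-B has the highest conversion rate (%) (≈ 22).

arm-B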